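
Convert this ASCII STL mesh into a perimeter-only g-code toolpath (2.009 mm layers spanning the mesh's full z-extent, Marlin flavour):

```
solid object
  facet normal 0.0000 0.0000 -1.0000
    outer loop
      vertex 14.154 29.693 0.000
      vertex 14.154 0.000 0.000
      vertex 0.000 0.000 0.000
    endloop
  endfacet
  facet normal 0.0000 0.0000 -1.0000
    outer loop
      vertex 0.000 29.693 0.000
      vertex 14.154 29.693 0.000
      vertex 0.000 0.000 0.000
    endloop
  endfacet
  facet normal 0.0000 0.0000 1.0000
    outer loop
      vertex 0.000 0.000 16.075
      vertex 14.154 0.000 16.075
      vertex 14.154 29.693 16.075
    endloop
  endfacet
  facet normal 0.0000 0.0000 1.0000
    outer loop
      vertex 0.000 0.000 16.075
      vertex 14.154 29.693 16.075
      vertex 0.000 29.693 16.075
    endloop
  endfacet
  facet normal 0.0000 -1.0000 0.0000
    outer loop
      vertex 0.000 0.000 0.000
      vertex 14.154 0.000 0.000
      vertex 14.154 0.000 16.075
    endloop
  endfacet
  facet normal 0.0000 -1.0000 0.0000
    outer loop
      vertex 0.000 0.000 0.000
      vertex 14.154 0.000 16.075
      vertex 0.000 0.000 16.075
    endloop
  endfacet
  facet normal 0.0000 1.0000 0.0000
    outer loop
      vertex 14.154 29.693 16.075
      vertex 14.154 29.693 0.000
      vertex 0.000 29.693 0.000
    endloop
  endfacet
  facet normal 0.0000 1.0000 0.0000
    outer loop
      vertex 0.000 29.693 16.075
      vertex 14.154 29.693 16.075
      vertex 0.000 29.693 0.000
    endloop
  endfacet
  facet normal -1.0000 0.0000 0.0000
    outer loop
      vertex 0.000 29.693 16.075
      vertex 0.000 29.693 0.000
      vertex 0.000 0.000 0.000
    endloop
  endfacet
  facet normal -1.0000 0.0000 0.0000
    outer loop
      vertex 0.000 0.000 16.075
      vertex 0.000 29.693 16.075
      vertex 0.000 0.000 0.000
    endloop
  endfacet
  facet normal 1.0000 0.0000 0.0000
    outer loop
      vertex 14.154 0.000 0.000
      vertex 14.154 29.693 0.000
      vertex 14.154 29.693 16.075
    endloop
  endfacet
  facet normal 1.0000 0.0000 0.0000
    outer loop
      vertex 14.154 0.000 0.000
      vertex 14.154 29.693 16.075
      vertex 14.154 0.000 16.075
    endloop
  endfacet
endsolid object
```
; perimeter-only toolpath
G21 ; units = mm
G90 ; absolute positioning
G28 ; home
; layer 1
G0 Z2.009
G0 X0.000 Y0.000
G1 X14.154 Y0.000
G1 X14.154 Y29.693
G1 X0.000 Y29.693
G1 X0.000 Y0.000
; layer 2
G0 Z4.019
G0 X0.000 Y0.000
G1 X14.154 Y0.000
G1 X14.154 Y29.693
G1 X0.000 Y29.693
G1 X0.000 Y0.000
; layer 3
G0 Z6.028
G0 X0.000 Y0.000
G1 X14.154 Y0.000
G1 X14.154 Y29.693
G1 X0.000 Y29.693
G1 X0.000 Y0.000
; layer 4
G0 Z8.037
G0 X0.000 Y0.000
G1 X14.154 Y0.000
G1 X14.154 Y29.693
G1 X0.000 Y29.693
G1 X0.000 Y0.000
; layer 5
G0 Z10.047
G0 X0.000 Y0.000
G1 X14.154 Y0.000
G1 X14.154 Y29.693
G1 X0.000 Y29.693
G1 X0.000 Y0.000
; layer 6
G0 Z12.056
G0 X0.000 Y0.000
G1 X14.154 Y0.000
G1 X14.154 Y29.693
G1 X0.000 Y29.693
G1 X0.000 Y0.000
; layer 7
G0 Z14.066
G0 X0.000 Y0.000
G1 X14.154 Y0.000
G1 X14.154 Y29.693
G1 X0.000 Y29.693
G1 X0.000 Y0.000
; layer 8
G0 Z16.075
G0 X0.000 Y0.000
G1 X14.154 Y0.000
G1 X14.154 Y29.693
G1 X0.000 Y29.693
G1 X0.000 Y0.000
M2 ; end

The solid is a rectangular box, roughly 14.2 × 29.7 mm footprint and 16.1 mm tall. Slicing at Δz = 2.009 mm — 8 equal slices spanning the solid's height, so layer i sits at z = i·h/8 — gives 8 non-empty perimeters. Each is a 4-segment closed polygon; G0 lifts to the layer z and rapids to the start vertex, then G1 traces the edges.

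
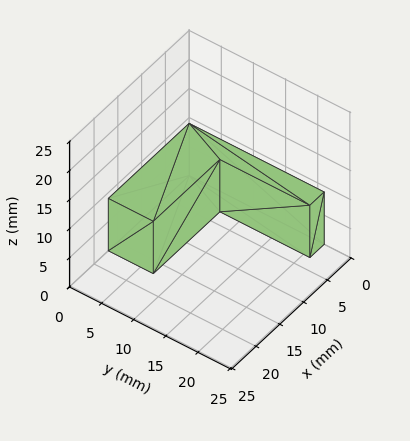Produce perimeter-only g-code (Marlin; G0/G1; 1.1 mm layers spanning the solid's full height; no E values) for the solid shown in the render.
Reading the render: the shape is an L-shaped prism: outer 17 × 21 mm, arm thicknesses ≈ 7 mm (horizontal) and 3 mm (vertical), extruded 9 mm in z (dimensions read to the nearest mm from the axis ticks). For the g-code, the solid's height is divided into equal slices at the stated Δz and each level perimeter traced with G1 moves after a G0 lift.

; perimeter-only toolpath
G21 ; units = mm
G90 ; absolute positioning
G28 ; home
; layer 1
G0 Z1.1
G0 X0.0 Y0.0
G1 X17.0 Y0.0
G1 X17.0 Y7.0
G1 X3.0 Y7.0
G1 X3.0 Y21.0
G1 X0.0 Y21.0
G1 X0.0 Y0.0
; layer 2
G0 Z2.2
G0 X0.0 Y0.0
G1 X17.0 Y0.0
G1 X17.0 Y7.0
G1 X3.0 Y7.0
G1 X3.0 Y21.0
G1 X0.0 Y21.0
G1 X0.0 Y0.0
; layer 3
G0 Z3.4
G0 X0.0 Y0.0
G1 X17.0 Y0.0
G1 X17.0 Y7.0
G1 X3.0 Y7.0
G1 X3.0 Y21.0
G1 X0.0 Y21.0
G1 X0.0 Y0.0
; layer 4
G0 Z4.5
G0 X0.0 Y0.0
G1 X17.0 Y0.0
G1 X17.0 Y7.0
G1 X3.0 Y7.0
G1 X3.0 Y21.0
G1 X0.0 Y21.0
G1 X0.0 Y0.0
; layer 5
G0 Z5.6
G0 X0.0 Y0.0
G1 X17.0 Y0.0
G1 X17.0 Y7.0
G1 X3.0 Y7.0
G1 X3.0 Y21.0
G1 X0.0 Y21.0
G1 X0.0 Y0.0
; layer 6
G0 Z6.8
G0 X0.0 Y0.0
G1 X17.0 Y0.0
G1 X17.0 Y7.0
G1 X3.0 Y7.0
G1 X3.0 Y21.0
G1 X0.0 Y21.0
G1 X0.0 Y0.0
; layer 7
G0 Z7.9
G0 X0.0 Y0.0
G1 X17.0 Y0.0
G1 X17.0 Y7.0
G1 X3.0 Y7.0
G1 X3.0 Y21.0
G1 X0.0 Y21.0
G1 X0.0 Y0.0
; layer 8
G0 Z9.0
G0 X0.0 Y0.0
G1 X17.0 Y0.0
G1 X17.0 Y7.0
G1 X3.0 Y7.0
G1 X3.0 Y21.0
G1 X0.0 Y21.0
G1 X0.0 Y0.0
M2 ; end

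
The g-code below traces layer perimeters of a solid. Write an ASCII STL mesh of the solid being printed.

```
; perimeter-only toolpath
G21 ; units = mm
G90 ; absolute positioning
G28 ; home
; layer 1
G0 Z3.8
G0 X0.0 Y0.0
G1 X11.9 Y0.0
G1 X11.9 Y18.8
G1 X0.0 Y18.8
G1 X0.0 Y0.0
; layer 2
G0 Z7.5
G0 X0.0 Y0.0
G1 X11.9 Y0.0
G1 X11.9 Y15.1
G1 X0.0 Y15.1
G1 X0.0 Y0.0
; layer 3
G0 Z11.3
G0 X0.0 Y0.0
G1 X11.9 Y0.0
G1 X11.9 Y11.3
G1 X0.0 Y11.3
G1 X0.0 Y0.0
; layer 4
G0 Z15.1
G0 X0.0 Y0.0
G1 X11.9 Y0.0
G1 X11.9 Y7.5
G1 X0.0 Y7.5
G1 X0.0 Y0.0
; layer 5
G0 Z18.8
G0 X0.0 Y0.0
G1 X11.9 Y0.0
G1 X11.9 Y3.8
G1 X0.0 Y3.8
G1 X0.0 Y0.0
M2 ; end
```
solid part
  facet normal 0.0000 0.0000 -1.0000
    outer loop
      vertex 11.9 22.6 0.0
      vertex 11.9 0.0 0.0
      vertex 0.0 0.0 0.0
    endloop
  endfacet
  facet normal 0.0000 0.0000 -1.0000
    outer loop
      vertex 0.0 22.6 0.0
      vertex 11.9 22.6 0.0
      vertex 0.0 0.0 0.0
    endloop
  endfacet
  facet normal 0.0000 -1.0000 0.0000
    outer loop
      vertex 0.0 0.0 0.0
      vertex 11.9 0.0 0.0
      vertex 11.9 0.0 22.6
    endloop
  endfacet
  facet normal 0.0000 -1.0000 0.0000
    outer loop
      vertex 0.0 0.0 0.0
      vertex 11.9 0.0 22.6
      vertex 0.0 0.0 22.6
    endloop
  endfacet
  facet normal 0.0000 0.7071 0.7071
    outer loop
      vertex 0.0 0.0 22.6
      vertex 11.9 0.0 22.6
      vertex 11.9 22.6 0.0
    endloop
  endfacet
  facet normal 0.0000 0.7071 0.7071
    outer loop
      vertex 0.0 0.0 22.6
      vertex 11.9 22.6 0.0
      vertex 0.0 22.6 0.0
    endloop
  endfacet
  facet normal -1.0000 0.0000 0.0000
    outer loop
      vertex 0.0 0.0 22.6
      vertex 0.0 22.6 0.0
      vertex 0.0 0.0 0.0
    endloop
  endfacet
  facet normal 1.0000 0.0000 0.0000
    outer loop
      vertex 11.9 0.0 0.0
      vertex 11.9 22.6 0.0
      vertex 11.9 0.0 22.6
    endloop
  endfacet
endsolid part

The G0 Z moves step by Δz≈3.8 mm. The G1 loops shrink linearly with z, so the solid tapers from its base footprint up to z≈22.6. Closing with a flat bottom cap and the tapered top and triangulating gives 8 facets — a wedge (ramp): 11.9 × 22.6 mm base, rising to 22.6 mm along the y=0 edge and sloping linearly to z=0 at y=22.6.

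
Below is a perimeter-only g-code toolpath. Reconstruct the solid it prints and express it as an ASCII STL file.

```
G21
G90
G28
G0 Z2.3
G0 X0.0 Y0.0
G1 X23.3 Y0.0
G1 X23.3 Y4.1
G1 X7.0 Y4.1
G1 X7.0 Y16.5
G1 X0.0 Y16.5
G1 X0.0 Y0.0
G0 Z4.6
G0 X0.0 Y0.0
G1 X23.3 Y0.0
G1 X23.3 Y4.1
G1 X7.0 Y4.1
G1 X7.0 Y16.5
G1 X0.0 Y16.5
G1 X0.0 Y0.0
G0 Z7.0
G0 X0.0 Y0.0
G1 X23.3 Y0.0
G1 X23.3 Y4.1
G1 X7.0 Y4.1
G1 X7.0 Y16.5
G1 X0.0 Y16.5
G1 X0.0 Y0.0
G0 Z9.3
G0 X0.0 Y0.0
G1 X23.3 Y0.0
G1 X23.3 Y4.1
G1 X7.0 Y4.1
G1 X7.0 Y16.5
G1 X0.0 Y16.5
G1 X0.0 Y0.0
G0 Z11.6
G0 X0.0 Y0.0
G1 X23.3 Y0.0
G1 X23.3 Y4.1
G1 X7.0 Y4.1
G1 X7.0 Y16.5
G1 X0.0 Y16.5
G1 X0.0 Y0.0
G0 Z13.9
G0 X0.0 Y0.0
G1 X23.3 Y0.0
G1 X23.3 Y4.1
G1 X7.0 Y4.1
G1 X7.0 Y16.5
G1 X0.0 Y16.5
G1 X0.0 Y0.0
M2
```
solid part
  facet normal 0.0000 0.0000 -1.0000
    outer loop
      vertex 23.3 4.1 0.0
      vertex 23.3 0.0 0.0
      vertex 0.0 0.0 0.0
    endloop
  endfacet
  facet normal 0.0000 0.0000 -1.0000
    outer loop
      vertex 7.0 4.1 0.0
      vertex 23.3 4.1 0.0
      vertex 0.0 0.0 0.0
    endloop
  endfacet
  facet normal 0.0000 0.0000 -1.0000
    outer loop
      vertex 7.0 16.5 0.0
      vertex 7.0 4.1 0.0
      vertex 0.0 0.0 0.0
    endloop
  endfacet
  facet normal 0.0000 0.0000 -1.0000
    outer loop
      vertex 0.0 16.5 0.0
      vertex 7.0 16.5 0.0
      vertex 0.0 0.0 0.0
    endloop
  endfacet
  facet normal 0.0000 0.0000 1.0000
    outer loop
      vertex 0.0 0.0 13.9
      vertex 23.3 0.0 13.9
      vertex 23.3 4.1 13.9
    endloop
  endfacet
  facet normal 0.0000 0.0000 1.0000
    outer loop
      vertex 0.0 0.0 13.9
      vertex 23.3 4.1 13.9
      vertex 7.0 4.1 13.9
    endloop
  endfacet
  facet normal 0.0000 0.0000 1.0000
    outer loop
      vertex 0.0 0.0 13.9
      vertex 7.0 4.1 13.9
      vertex 7.0 16.5 13.9
    endloop
  endfacet
  facet normal 0.0000 0.0000 1.0000
    outer loop
      vertex 0.0 0.0 13.9
      vertex 7.0 16.5 13.9
      vertex 0.0 16.5 13.9
    endloop
  endfacet
  facet normal 0.0000 -1.0000 0.0000
    outer loop
      vertex 0.0 0.0 0.0
      vertex 23.3 0.0 0.0
      vertex 23.3 0.0 13.9
    endloop
  endfacet
  facet normal 0.0000 -1.0000 0.0000
    outer loop
      vertex 0.0 0.0 0.0
      vertex 23.3 0.0 13.9
      vertex 0.0 0.0 13.9
    endloop
  endfacet
  facet normal 1.0000 0.0000 0.0000
    outer loop
      vertex 23.3 0.0 0.0
      vertex 23.3 4.1 0.0
      vertex 23.3 4.1 13.9
    endloop
  endfacet
  facet normal 1.0000 0.0000 0.0000
    outer loop
      vertex 23.3 0.0 0.0
      vertex 23.3 4.1 13.9
      vertex 23.3 0.0 13.9
    endloop
  endfacet
  facet normal 0.0000 1.0000 0.0000
    outer loop
      vertex 23.3 4.1 0.0
      vertex 7.0 4.1 0.0
      vertex 7.0 4.1 13.9
    endloop
  endfacet
  facet normal 0.0000 1.0000 0.0000
    outer loop
      vertex 23.3 4.1 0.0
      vertex 7.0 4.1 13.9
      vertex 23.3 4.1 13.9
    endloop
  endfacet
  facet normal 1.0000 0.0000 0.0000
    outer loop
      vertex 7.0 4.1 0.0
      vertex 7.0 16.5 0.0
      vertex 7.0 16.5 13.9
    endloop
  endfacet
  facet normal 1.0000 0.0000 0.0000
    outer loop
      vertex 7.0 4.1 0.0
      vertex 7.0 16.5 13.9
      vertex 7.0 4.1 13.9
    endloop
  endfacet
  facet normal 0.0000 1.0000 0.0000
    outer loop
      vertex 7.0 16.5 0.0
      vertex 0.0 16.5 0.0
      vertex 0.0 16.5 13.9
    endloop
  endfacet
  facet normal 0.0000 1.0000 0.0000
    outer loop
      vertex 7.0 16.5 0.0
      vertex 0.0 16.5 13.9
      vertex 7.0 16.5 13.9
    endloop
  endfacet
  facet normal -1.0000 0.0000 0.0000
    outer loop
      vertex 0.0 16.5 0.0
      vertex 0.0 0.0 0.0
      vertex 0.0 0.0 13.9
    endloop
  endfacet
  facet normal -1.0000 0.0000 0.0000
    outer loop
      vertex 0.0 16.5 0.0
      vertex 0.0 0.0 13.9
      vertex 0.0 16.5 13.9
    endloop
  endfacet
endsolid part

The G0 Z moves step by Δz≈2.3 mm. Every layer's G1 loop is the same polygon, so the solid is a straight extrusion of it from z=0 to z≈13.9. Closing with flat bottom and top caps and triangulating gives 20 facets — an L-shaped prism: outer 23.3 × 16.5 mm, arm thicknesses ≈ 4.1 mm (horizontal) and 7 mm (vertical), extruded 13.9 mm in z.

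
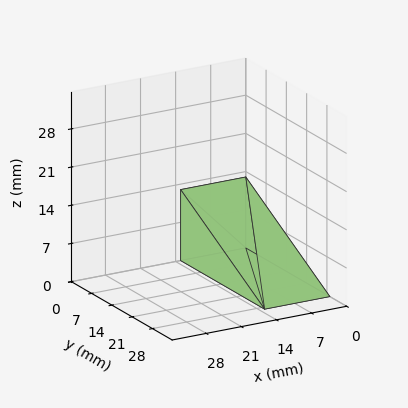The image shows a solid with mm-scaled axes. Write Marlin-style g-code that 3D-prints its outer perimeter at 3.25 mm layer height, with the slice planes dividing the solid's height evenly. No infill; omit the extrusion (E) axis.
Reading the render: the shape is a wedge (ramp): 13 × 29 mm base, rising to 13 mm along the y=0 edge and sloping linearly to z=0 at y=29 (dimensions read to the nearest mm from the axis ticks). For the g-code, the solid's height is divided into equal slices at the stated Δz and each level perimeter traced with G1 moves after a G0 lift.

; perimeter-only toolpath
G21 ; units = mm
G90 ; absolute positioning
G28 ; home
; layer 1
G0 Z3.25
G0 X0.00 Y0.00
G1 X13.00 Y0.00
G1 X13.00 Y21.75
G1 X0.00 Y21.75
G1 X0.00 Y0.00
; layer 2
G0 Z6.50
G0 X0.00 Y0.00
G1 X13.00 Y0.00
G1 X13.00 Y14.50
G1 X0.00 Y14.50
G1 X0.00 Y0.00
; layer 3
G0 Z9.75
G0 X0.00 Y0.00
G1 X13.00 Y0.00
G1 X13.00 Y7.25
G1 X0.00 Y7.25
G1 X0.00 Y0.00
M2 ; end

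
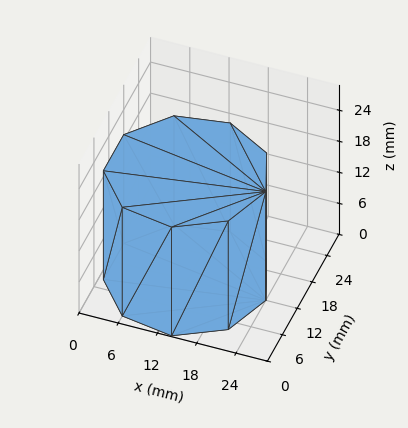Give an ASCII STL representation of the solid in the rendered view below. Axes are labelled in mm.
Reading the render: the shape is a regular 9-sided prism (a cylinder approximated with 9 flat sides), circumscribed radius ≈ 12 mm, height ≈ 21 mm (dimensions read to the nearest mm from the axis ticks). For the STL, each face is triangulated and given an outward normal.

solid part
  facet normal 0.0000 0.0000 -1.0000
    outer loop
      vertex 14.08 23.82 0.00
      vertex 21.19 19.71 0.00
      vertex 24.00 12.00 0.00
    endloop
  endfacet
  facet normal 0.0000 0.0000 -1.0000
    outer loop
      vertex 6.00 22.39 0.00
      vertex 14.08 23.82 0.00
      vertex 24.00 12.00 0.00
    endloop
  endfacet
  facet normal 0.0000 0.0000 -1.0000
    outer loop
      vertex 0.72 16.10 0.00
      vertex 6.00 22.39 0.00
      vertex 24.00 12.00 0.00
    endloop
  endfacet
  facet normal 0.0000 0.0000 -1.0000
    outer loop
      vertex 0.72 7.90 0.00
      vertex 0.72 16.10 0.00
      vertex 24.00 12.00 0.00
    endloop
  endfacet
  facet normal 0.0000 0.0000 -1.0000
    outer loop
      vertex 6.00 1.61 0.00
      vertex 0.72 7.90 0.00
      vertex 24.00 12.00 0.00
    endloop
  endfacet
  facet normal 0.0000 0.0000 -1.0000
    outer loop
      vertex 14.08 0.18 0.00
      vertex 6.00 1.61 0.00
      vertex 24.00 12.00 0.00
    endloop
  endfacet
  facet normal 0.0000 0.0000 -1.0000
    outer loop
      vertex 21.19 4.29 0.00
      vertex 14.08 0.18 0.00
      vertex 24.00 12.00 0.00
    endloop
  endfacet
  facet normal 0.0000 0.0000 1.0000
    outer loop
      vertex 24.00 12.00 21.00
      vertex 21.19 19.71 21.00
      vertex 14.08 23.82 21.00
    endloop
  endfacet
  facet normal 0.0000 0.0000 1.0000
    outer loop
      vertex 24.00 12.00 21.00
      vertex 14.08 23.82 21.00
      vertex 6.00 22.39 21.00
    endloop
  endfacet
  facet normal 0.0000 0.0000 1.0000
    outer loop
      vertex 24.00 12.00 21.00
      vertex 6.00 22.39 21.00
      vertex 0.72 16.10 21.00
    endloop
  endfacet
  facet normal 0.0000 0.0000 1.0000
    outer loop
      vertex 24.00 12.00 21.00
      vertex 0.72 16.10 21.00
      vertex 0.72 7.90 21.00
    endloop
  endfacet
  facet normal 0.0000 0.0000 1.0000
    outer loop
      vertex 24.00 12.00 21.00
      vertex 0.72 7.90 21.00
      vertex 6.00 1.61 21.00
    endloop
  endfacet
  facet normal 0.0000 0.0000 1.0000
    outer loop
      vertex 24.00 12.00 21.00
      vertex 6.00 1.61 21.00
      vertex 14.08 0.18 21.00
    endloop
  endfacet
  facet normal 0.0000 0.0000 1.0000
    outer loop
      vertex 24.00 12.00 21.00
      vertex 14.08 0.18 21.00
      vertex 21.19 4.29 21.00
    endloop
  endfacet
  facet normal 0.9395 0.3424 0.0000
    outer loop
      vertex 24.00 12.00 0.00
      vertex 21.19 19.71 0.00
      vertex 21.19 19.71 21.00
    endloop
  endfacet
  facet normal 0.9395 0.3424 0.0000
    outer loop
      vertex 24.00 12.00 0.00
      vertex 21.19 19.71 21.00
      vertex 24.00 12.00 21.00
    endloop
  endfacet
  facet normal 0.5005 0.8658 0.0000
    outer loop
      vertex 21.19 19.71 0.00
      vertex 14.08 23.82 0.00
      vertex 14.08 23.82 21.00
    endloop
  endfacet
  facet normal 0.5005 0.8658 0.0000
    outer loop
      vertex 21.19 19.71 0.00
      vertex 14.08 23.82 21.00
      vertex 21.19 19.71 21.00
    endloop
  endfacet
  facet normal -0.1743 0.9847 0.0000
    outer loop
      vertex 14.08 23.82 0.00
      vertex 6.00 22.39 0.00
      vertex 6.00 22.39 21.00
    endloop
  endfacet
  facet normal -0.1743 0.9847 0.0000
    outer loop
      vertex 14.08 23.82 0.00
      vertex 6.00 22.39 21.00
      vertex 14.08 23.82 21.00
    endloop
  endfacet
  facet normal -0.7659 0.6429 0.0000
    outer loop
      vertex 6.00 22.39 0.00
      vertex 0.72 16.10 0.00
      vertex 0.72 16.10 21.00
    endloop
  endfacet
  facet normal -0.7659 0.6429 0.0000
    outer loop
      vertex 6.00 22.39 0.00
      vertex 0.72 16.10 21.00
      vertex 6.00 22.39 21.00
    endloop
  endfacet
  facet normal -1.0000 0.0000 0.0000
    outer loop
      vertex 0.72 16.10 0.00
      vertex 0.72 7.90 0.00
      vertex 0.72 7.90 21.00
    endloop
  endfacet
  facet normal -1.0000 0.0000 0.0000
    outer loop
      vertex 0.72 16.10 0.00
      vertex 0.72 7.90 21.00
      vertex 0.72 16.10 21.00
    endloop
  endfacet
  facet normal -0.7659 -0.6429 0.0000
    outer loop
      vertex 0.72 7.90 0.00
      vertex 6.00 1.61 0.00
      vertex 6.00 1.61 21.00
    endloop
  endfacet
  facet normal -0.7659 -0.6429 0.0000
    outer loop
      vertex 0.72 7.90 0.00
      vertex 6.00 1.61 21.00
      vertex 0.72 7.90 21.00
    endloop
  endfacet
  facet normal -0.1743 -0.9847 0.0000
    outer loop
      vertex 6.00 1.61 0.00
      vertex 14.08 0.18 0.00
      vertex 14.08 0.18 21.00
    endloop
  endfacet
  facet normal -0.1743 -0.9847 0.0000
    outer loop
      vertex 6.00 1.61 0.00
      vertex 14.08 0.18 21.00
      vertex 6.00 1.61 21.00
    endloop
  endfacet
  facet normal 0.5005 -0.8658 0.0000
    outer loop
      vertex 14.08 0.18 0.00
      vertex 21.19 4.29 0.00
      vertex 21.19 4.29 21.00
    endloop
  endfacet
  facet normal 0.5005 -0.8658 0.0000
    outer loop
      vertex 14.08 0.18 0.00
      vertex 21.19 4.29 21.00
      vertex 14.08 0.18 21.00
    endloop
  endfacet
  facet normal 0.9395 -0.3424 0.0000
    outer loop
      vertex 21.19 4.29 0.00
      vertex 24.00 12.00 0.00
      vertex 24.00 12.00 21.00
    endloop
  endfacet
  facet normal 0.9395 -0.3424 0.0000
    outer loop
      vertex 21.19 4.29 0.00
      vertex 24.00 12.00 21.00
      vertex 21.19 4.29 21.00
    endloop
  endfacet
endsolid part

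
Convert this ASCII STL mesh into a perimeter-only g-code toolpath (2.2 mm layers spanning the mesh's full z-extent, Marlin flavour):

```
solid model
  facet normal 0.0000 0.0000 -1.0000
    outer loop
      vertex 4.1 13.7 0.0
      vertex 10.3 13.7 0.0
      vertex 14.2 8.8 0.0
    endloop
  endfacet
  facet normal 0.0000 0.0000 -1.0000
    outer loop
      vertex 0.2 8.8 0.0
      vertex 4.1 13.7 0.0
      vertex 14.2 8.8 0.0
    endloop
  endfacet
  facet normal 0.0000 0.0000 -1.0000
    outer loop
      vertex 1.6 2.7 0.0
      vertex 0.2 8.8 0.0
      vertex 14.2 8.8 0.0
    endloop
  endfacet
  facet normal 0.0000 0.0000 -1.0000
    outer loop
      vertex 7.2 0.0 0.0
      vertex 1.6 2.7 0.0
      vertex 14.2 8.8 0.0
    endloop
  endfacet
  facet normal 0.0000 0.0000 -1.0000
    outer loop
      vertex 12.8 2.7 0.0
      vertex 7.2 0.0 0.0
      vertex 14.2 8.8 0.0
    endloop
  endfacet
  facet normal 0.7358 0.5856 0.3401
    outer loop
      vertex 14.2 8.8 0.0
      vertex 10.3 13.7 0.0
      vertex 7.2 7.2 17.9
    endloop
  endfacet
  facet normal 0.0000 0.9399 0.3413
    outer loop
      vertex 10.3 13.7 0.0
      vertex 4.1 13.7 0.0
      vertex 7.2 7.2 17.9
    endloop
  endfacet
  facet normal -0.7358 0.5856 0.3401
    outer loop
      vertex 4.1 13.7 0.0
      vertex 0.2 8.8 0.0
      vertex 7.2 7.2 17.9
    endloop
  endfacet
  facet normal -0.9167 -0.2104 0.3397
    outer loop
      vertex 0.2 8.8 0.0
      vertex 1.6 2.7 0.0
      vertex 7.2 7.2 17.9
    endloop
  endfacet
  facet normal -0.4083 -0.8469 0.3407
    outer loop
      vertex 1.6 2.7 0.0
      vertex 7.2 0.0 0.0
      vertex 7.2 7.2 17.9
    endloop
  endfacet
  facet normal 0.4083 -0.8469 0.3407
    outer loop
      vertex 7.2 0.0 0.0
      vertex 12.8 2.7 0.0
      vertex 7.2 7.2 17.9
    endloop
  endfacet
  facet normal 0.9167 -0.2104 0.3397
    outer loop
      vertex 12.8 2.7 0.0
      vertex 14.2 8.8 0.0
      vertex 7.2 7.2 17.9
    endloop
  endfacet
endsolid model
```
; perimeter-only toolpath
G21 ; units = mm
G90 ; absolute positioning
G28 ; home
; layer 1
G0 Z2.2
G0 X13.3 Y8.6
G1 X9.9 Y12.9
G1 X4.5 Y12.9
G1 X1.1 Y8.6
G1 X2.3 Y3.3
G1 X7.2 Y0.9
G1 X12.1 Y3.3
G1 X13.3 Y8.6
; layer 2
G0 Z4.5
G0 X12.4 Y8.4
G1 X9.5 Y12.1
G1 X4.9 Y12.1
G1 X2.0 Y8.4
G1 X3.0 Y3.8
G1 X7.2 Y1.8
G1 X11.4 Y3.8
G1 X12.4 Y8.4
; layer 3
G0 Z6.7
G0 X11.6 Y8.2
G1 X9.1 Y11.3
G1 X5.3 Y11.3
G1 X2.8 Y8.2
G1 X3.7 Y4.4
G1 X7.2 Y2.7
G1 X10.7 Y4.4
G1 X11.6 Y8.2
; layer 4
G0 Z8.9
G0 X10.7 Y8.0
G1 X8.8 Y10.4
G1 X5.7 Y10.4
G1 X3.7 Y8.0
G1 X4.4 Y5.0
G1 X7.2 Y3.6
G1 X10.0 Y5.0
G1 X10.7 Y8.0
; layer 5
G0 Z11.2
G0 X9.8 Y7.8
G1 X8.4 Y9.6
G1 X6.0 Y9.6
G1 X4.6 Y7.8
G1 X5.1 Y5.5
G1 X7.2 Y4.5
G1 X9.3 Y5.5
G1 X9.8 Y7.8
; layer 6
G0 Z13.4
G0 X8.9 Y7.6
G1 X8.0 Y8.8
G1 X6.4 Y8.8
G1 X5.5 Y7.6
G1 X5.8 Y6.1
G1 X7.2 Y5.4
G1 X8.6 Y6.1
G1 X8.9 Y7.6
; layer 7
G0 Z15.7
G0 X8.1 Y7.4
G1 X7.6 Y8.0
G1 X6.8 Y8.0
G1 X6.3 Y7.4
G1 X6.5 Y6.6
G1 X7.2 Y6.3
G1 X7.9 Y6.6
G1 X8.1 Y7.4
M2 ; end

The solid is a regular 7-sided pyramid, base circumscribed radius ≈ 7.2 mm, apex at z ≈ 17.9 mm. Slicing at Δz = 2.2 mm — 8 equal slices spanning the solid's height, so layer i sits at z = i·h/8 — gives 7 non-empty perimeters. Each is a 7-segment closed polygon; G0 lifts to the layer z and rapids to the start vertex, then G1 traces the edges. The cross-section shrinks linearly with z (the slice at the apex is degenerate and omitted).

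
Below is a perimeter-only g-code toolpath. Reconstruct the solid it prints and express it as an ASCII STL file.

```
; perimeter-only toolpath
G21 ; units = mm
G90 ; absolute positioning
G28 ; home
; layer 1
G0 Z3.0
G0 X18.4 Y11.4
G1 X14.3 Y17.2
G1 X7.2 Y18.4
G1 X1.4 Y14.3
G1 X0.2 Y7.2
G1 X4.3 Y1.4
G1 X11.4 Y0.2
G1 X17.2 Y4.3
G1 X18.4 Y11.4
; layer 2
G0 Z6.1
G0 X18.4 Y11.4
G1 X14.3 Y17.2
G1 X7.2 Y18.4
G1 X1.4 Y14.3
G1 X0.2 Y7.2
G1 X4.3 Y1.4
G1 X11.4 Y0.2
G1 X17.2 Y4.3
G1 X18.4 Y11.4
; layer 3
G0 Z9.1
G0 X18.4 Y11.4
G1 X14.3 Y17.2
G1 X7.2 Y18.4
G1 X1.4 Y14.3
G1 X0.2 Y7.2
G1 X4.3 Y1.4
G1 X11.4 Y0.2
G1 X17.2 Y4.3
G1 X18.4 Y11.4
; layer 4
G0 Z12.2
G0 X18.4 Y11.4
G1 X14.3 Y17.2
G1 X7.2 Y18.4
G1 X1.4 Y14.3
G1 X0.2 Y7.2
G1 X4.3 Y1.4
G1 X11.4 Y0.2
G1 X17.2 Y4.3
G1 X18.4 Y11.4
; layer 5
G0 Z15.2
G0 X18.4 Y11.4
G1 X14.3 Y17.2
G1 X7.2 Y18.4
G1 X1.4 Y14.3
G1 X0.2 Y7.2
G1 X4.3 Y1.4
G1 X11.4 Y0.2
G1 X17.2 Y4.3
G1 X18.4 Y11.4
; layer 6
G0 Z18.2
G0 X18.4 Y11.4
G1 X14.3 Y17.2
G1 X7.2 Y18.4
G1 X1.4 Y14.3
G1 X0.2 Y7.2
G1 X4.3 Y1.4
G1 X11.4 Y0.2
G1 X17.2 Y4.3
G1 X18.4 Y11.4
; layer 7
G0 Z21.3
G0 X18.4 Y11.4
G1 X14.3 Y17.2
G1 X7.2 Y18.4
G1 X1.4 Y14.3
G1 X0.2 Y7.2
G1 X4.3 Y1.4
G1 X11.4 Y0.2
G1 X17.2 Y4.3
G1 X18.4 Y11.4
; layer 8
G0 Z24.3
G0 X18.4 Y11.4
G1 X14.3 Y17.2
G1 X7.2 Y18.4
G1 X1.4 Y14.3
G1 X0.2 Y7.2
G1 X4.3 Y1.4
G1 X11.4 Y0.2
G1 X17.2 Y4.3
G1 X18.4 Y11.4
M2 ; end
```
solid part
  facet normal 0.0000 0.0000 -1.0000
    outer loop
      vertex 7.2 18.4 0.0
      vertex 14.3 17.2 0.0
      vertex 18.4 11.4 0.0
    endloop
  endfacet
  facet normal 0.0000 0.0000 -1.0000
    outer loop
      vertex 1.4 14.3 0.0
      vertex 7.2 18.4 0.0
      vertex 18.4 11.4 0.0
    endloop
  endfacet
  facet normal 0.0000 0.0000 -1.0000
    outer loop
      vertex 0.2 7.2 0.0
      vertex 1.4 14.3 0.0
      vertex 18.4 11.4 0.0
    endloop
  endfacet
  facet normal 0.0000 0.0000 -1.0000
    outer loop
      vertex 4.3 1.4 0.0
      vertex 0.2 7.2 0.0
      vertex 18.4 11.4 0.0
    endloop
  endfacet
  facet normal 0.0000 0.0000 -1.0000
    outer loop
      vertex 11.4 0.2 0.0
      vertex 4.3 1.4 0.0
      vertex 18.4 11.4 0.0
    endloop
  endfacet
  facet normal 0.0000 0.0000 -1.0000
    outer loop
      vertex 17.2 4.3 0.0
      vertex 11.4 0.2 0.0
      vertex 18.4 11.4 0.0
    endloop
  endfacet
  facet normal 0.0000 0.0000 1.0000
    outer loop
      vertex 18.4 11.4 24.3
      vertex 14.3 17.2 24.3
      vertex 7.2 18.4 24.3
    endloop
  endfacet
  facet normal 0.0000 0.0000 1.0000
    outer loop
      vertex 18.4 11.4 24.3
      vertex 7.2 18.4 24.3
      vertex 1.4 14.3 24.3
    endloop
  endfacet
  facet normal 0.0000 0.0000 1.0000
    outer loop
      vertex 18.4 11.4 24.3
      vertex 1.4 14.3 24.3
      vertex 0.2 7.2 24.3
    endloop
  endfacet
  facet normal 0.0000 0.0000 1.0000
    outer loop
      vertex 18.4 11.4 24.3
      vertex 0.2 7.2 24.3
      vertex 4.3 1.4 24.3
    endloop
  endfacet
  facet normal 0.0000 0.0000 1.0000
    outer loop
      vertex 18.4 11.4 24.3
      vertex 4.3 1.4 24.3
      vertex 11.4 0.2 24.3
    endloop
  endfacet
  facet normal 0.0000 0.0000 1.0000
    outer loop
      vertex 18.4 11.4 24.3
      vertex 11.4 0.2 24.3
      vertex 17.2 4.3 24.3
    endloop
  endfacet
  facet normal 0.8166 0.5772 0.0000
    outer loop
      vertex 18.4 11.4 0.0
      vertex 14.3 17.2 0.0
      vertex 14.3 17.2 24.3
    endloop
  endfacet
  facet normal 0.8166 0.5772 0.0000
    outer loop
      vertex 18.4 11.4 0.0
      vertex 14.3 17.2 24.3
      vertex 18.4 11.4 24.3
    endloop
  endfacet
  facet normal 0.1667 0.9860 0.0000
    outer loop
      vertex 14.3 17.2 0.0
      vertex 7.2 18.4 0.0
      vertex 7.2 18.4 24.3
    endloop
  endfacet
  facet normal 0.1667 0.9860 0.0000
    outer loop
      vertex 14.3 17.2 0.0
      vertex 7.2 18.4 24.3
      vertex 14.3 17.2 24.3
    endloop
  endfacet
  facet normal -0.5772 0.8166 0.0000
    outer loop
      vertex 7.2 18.4 0.0
      vertex 1.4 14.3 0.0
      vertex 1.4 14.3 24.3
    endloop
  endfacet
  facet normal -0.5772 0.8166 0.0000
    outer loop
      vertex 7.2 18.4 0.0
      vertex 1.4 14.3 24.3
      vertex 7.2 18.4 24.3
    endloop
  endfacet
  facet normal -0.9860 0.1667 0.0000
    outer loop
      vertex 1.4 14.3 0.0
      vertex 0.2 7.2 0.0
      vertex 0.2 7.2 24.3
    endloop
  endfacet
  facet normal -0.9860 0.1667 0.0000
    outer loop
      vertex 1.4 14.3 0.0
      vertex 0.2 7.2 24.3
      vertex 1.4 14.3 24.3
    endloop
  endfacet
  facet normal -0.8166 -0.5772 0.0000
    outer loop
      vertex 0.2 7.2 0.0
      vertex 4.3 1.4 0.0
      vertex 4.3 1.4 24.3
    endloop
  endfacet
  facet normal -0.8166 -0.5772 0.0000
    outer loop
      vertex 0.2 7.2 0.0
      vertex 4.3 1.4 24.3
      vertex 0.2 7.2 24.3
    endloop
  endfacet
  facet normal -0.1667 -0.9860 0.0000
    outer loop
      vertex 4.3 1.4 0.0
      vertex 11.4 0.2 0.0
      vertex 11.4 0.2 24.3
    endloop
  endfacet
  facet normal -0.1667 -0.9860 0.0000
    outer loop
      vertex 4.3 1.4 0.0
      vertex 11.4 0.2 24.3
      vertex 4.3 1.4 24.3
    endloop
  endfacet
  facet normal 0.5772 -0.8166 0.0000
    outer loop
      vertex 11.4 0.2 0.0
      vertex 17.2 4.3 0.0
      vertex 17.2 4.3 24.3
    endloop
  endfacet
  facet normal 0.5772 -0.8166 0.0000
    outer loop
      vertex 11.4 0.2 0.0
      vertex 17.2 4.3 24.3
      vertex 11.4 0.2 24.3
    endloop
  endfacet
  facet normal 0.9860 -0.1667 0.0000
    outer loop
      vertex 17.2 4.3 0.0
      vertex 18.4 11.4 0.0
      vertex 18.4 11.4 24.3
    endloop
  endfacet
  facet normal 0.9860 -0.1667 0.0000
    outer loop
      vertex 17.2 4.3 0.0
      vertex 18.4 11.4 24.3
      vertex 17.2 4.3 24.3
    endloop
  endfacet
endsolid part

The G0 Z moves step by Δz≈3.0 mm. Every layer's G1 loop is the same polygon, so the solid is a straight extrusion of it from z=0 to z≈24.3. Closing with flat bottom and top caps and triangulating gives 28 facets — a regular 8-sided prism (a cylinder approximated with 8 flat sides), circumscribed radius ≈ 9.3 mm, height ≈ 24.3 mm.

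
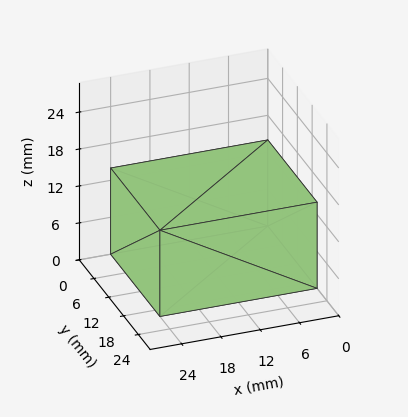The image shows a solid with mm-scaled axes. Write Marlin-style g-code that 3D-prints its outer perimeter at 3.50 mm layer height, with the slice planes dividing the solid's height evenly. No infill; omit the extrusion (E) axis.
Reading the render: the shape is a rectangular box, roughly 24 × 20 mm footprint and 14 mm tall (dimensions read to the nearest mm from the axis ticks). For the g-code, the solid's height is divided into equal slices at the stated Δz and each level perimeter traced with G1 moves after a G0 lift.

; perimeter-only toolpath
G21 ; units = mm
G90 ; absolute positioning
G28 ; home
; layer 1
G0 Z3.50
G0 X0.00 Y0.00
G1 X24.00 Y0.00
G1 X24.00 Y20.00
G1 X0.00 Y20.00
G1 X0.00 Y0.00
; layer 2
G0 Z7.00
G0 X0.00 Y0.00
G1 X24.00 Y0.00
G1 X24.00 Y20.00
G1 X0.00 Y20.00
G1 X0.00 Y0.00
; layer 3
G0 Z10.50
G0 X0.00 Y0.00
G1 X24.00 Y0.00
G1 X24.00 Y20.00
G1 X0.00 Y20.00
G1 X0.00 Y0.00
; layer 4
G0 Z14.00
G0 X0.00 Y0.00
G1 X24.00 Y0.00
G1 X24.00 Y20.00
G1 X0.00 Y20.00
G1 X0.00 Y0.00
M2 ; end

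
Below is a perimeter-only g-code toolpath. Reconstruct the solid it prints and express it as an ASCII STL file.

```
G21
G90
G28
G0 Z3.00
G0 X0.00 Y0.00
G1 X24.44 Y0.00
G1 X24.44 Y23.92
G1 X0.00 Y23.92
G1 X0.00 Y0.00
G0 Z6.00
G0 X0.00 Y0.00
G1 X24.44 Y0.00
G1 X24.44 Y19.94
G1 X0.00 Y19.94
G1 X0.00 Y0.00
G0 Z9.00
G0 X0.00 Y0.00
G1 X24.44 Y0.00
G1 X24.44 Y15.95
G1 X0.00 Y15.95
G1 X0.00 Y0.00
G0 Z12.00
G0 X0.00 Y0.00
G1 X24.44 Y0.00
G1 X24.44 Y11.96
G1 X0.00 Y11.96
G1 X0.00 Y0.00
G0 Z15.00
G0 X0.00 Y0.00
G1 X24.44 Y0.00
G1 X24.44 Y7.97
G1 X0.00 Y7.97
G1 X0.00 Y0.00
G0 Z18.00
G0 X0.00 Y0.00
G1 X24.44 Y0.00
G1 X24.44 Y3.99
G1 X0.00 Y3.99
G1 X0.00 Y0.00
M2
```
solid part
  facet normal 0.0000 0.0000 -1.0000
    outer loop
      vertex 24.44 27.91 0.00
      vertex 24.44 0.00 0.00
      vertex 0.00 0.00 0.00
    endloop
  endfacet
  facet normal 0.0000 0.0000 -1.0000
    outer loop
      vertex 0.00 27.91 0.00
      vertex 24.44 27.91 0.00
      vertex 0.00 0.00 0.00
    endloop
  endfacet
  facet normal 0.0000 -1.0000 0.0000
    outer loop
      vertex 0.00 0.00 0.00
      vertex 24.44 0.00 0.00
      vertex 24.44 0.00 21.00
    endloop
  endfacet
  facet normal 0.0000 -1.0000 0.0000
    outer loop
      vertex 0.00 0.00 0.00
      vertex 24.44 0.00 21.00
      vertex 0.00 0.00 21.00
    endloop
  endfacet
  facet normal 0.0000 0.6012 0.7991
    outer loop
      vertex 0.00 0.00 21.00
      vertex 24.44 0.00 21.00
      vertex 24.44 27.91 0.00
    endloop
  endfacet
  facet normal 0.0000 0.6012 0.7991
    outer loop
      vertex 0.00 0.00 21.00
      vertex 24.44 27.91 0.00
      vertex 0.00 27.91 0.00
    endloop
  endfacet
  facet normal -1.0000 0.0000 0.0000
    outer loop
      vertex 0.00 0.00 21.00
      vertex 0.00 27.91 0.00
      vertex 0.00 0.00 0.00
    endloop
  endfacet
  facet normal 1.0000 0.0000 0.0000
    outer loop
      vertex 24.44 0.00 0.00
      vertex 24.44 27.91 0.00
      vertex 24.44 0.00 21.00
    endloop
  endfacet
endsolid part

The G0 Z moves step by Δz≈3.00 mm. The G1 loops shrink linearly with z, so the solid tapers from its base footprint up to z≈21. Closing with a flat bottom cap and the tapered top and triangulating gives 8 facets — a wedge (ramp): 24.4 × 27.9 mm base, rising to 21 mm along the y=0 edge and sloping linearly to z=0 at y=27.9.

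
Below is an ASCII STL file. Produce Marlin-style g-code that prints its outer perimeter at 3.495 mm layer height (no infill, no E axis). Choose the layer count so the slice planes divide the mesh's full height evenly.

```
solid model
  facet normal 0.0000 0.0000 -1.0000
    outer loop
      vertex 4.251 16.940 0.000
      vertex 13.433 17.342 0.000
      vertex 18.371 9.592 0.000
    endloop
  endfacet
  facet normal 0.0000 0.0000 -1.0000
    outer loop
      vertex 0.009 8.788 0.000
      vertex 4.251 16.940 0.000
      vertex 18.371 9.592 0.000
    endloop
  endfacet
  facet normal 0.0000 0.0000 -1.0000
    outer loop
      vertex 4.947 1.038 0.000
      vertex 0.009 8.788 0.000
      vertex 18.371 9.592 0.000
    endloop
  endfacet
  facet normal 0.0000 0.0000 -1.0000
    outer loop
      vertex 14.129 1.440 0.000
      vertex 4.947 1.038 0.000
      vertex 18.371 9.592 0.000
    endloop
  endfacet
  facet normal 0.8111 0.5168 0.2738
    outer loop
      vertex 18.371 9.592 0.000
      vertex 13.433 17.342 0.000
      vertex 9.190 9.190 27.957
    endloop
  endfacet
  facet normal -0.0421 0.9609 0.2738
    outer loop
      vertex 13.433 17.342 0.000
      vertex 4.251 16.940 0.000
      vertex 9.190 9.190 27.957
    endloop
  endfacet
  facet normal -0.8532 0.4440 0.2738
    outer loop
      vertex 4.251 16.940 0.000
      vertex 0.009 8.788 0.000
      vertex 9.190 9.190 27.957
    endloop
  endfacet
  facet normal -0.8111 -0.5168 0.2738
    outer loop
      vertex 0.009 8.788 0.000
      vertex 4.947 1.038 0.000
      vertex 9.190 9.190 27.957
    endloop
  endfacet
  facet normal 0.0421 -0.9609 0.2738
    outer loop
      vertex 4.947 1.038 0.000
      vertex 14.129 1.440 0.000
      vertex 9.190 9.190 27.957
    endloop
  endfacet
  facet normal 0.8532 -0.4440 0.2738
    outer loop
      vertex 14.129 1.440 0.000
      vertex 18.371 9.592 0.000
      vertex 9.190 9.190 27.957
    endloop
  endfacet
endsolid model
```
; perimeter-only toolpath
G21 ; units = mm
G90 ; absolute positioning
G28 ; home
; layer 1
G0 Z3.495
G0 X17.223 Y9.542
G1 X12.903 Y16.323
G1 X4.868 Y15.971
G1 X1.157 Y8.838
G1 X5.477 Y2.057
G1 X13.512 Y2.409
G1 X17.223 Y9.542
; layer 2
G0 Z6.989
G0 X16.076 Y9.492
G1 X12.372 Y15.304
G1 X5.486 Y15.003
G1 X2.304 Y8.889
G1 X6.008 Y3.076
G1 X12.894 Y3.377
G1 X16.076 Y9.492
; layer 3
G0 Z10.484
G0 X14.928 Y9.441
G1 X11.842 Y14.285
G1 X6.103 Y14.034
G1 X3.452 Y8.939
G1 X6.538 Y4.095
G1 X12.277 Y4.346
G1 X14.928 Y9.441
; layer 4
G0 Z13.979
G0 X13.780 Y9.391
G1 X11.311 Y13.266
G1 X6.720 Y13.065
G1 X4.599 Y8.989
G1 X7.069 Y5.114
G1 X11.659 Y5.315
G1 X13.780 Y9.391
; layer 5
G0 Z17.473
G0 X12.633 Y9.341
G1 X10.781 Y12.247
G1 X7.338 Y12.096
G1 X5.747 Y9.039
G1 X7.599 Y6.133
G1 X11.042 Y6.284
G1 X12.633 Y9.341
; layer 6
G0 Z20.968
G0 X11.485 Y9.290
G1 X10.251 Y11.228
G1 X7.955 Y11.127
G1 X6.895 Y9.090
G1 X8.129 Y7.152
G1 X10.425 Y7.253
G1 X11.485 Y9.290
; layer 7
G0 Z24.462
G0 X10.338 Y9.240
G1 X9.720 Y10.209
G1 X8.573 Y10.159
G1 X8.042 Y9.140
G1 X8.660 Y8.171
G1 X9.807 Y8.221
G1 X10.338 Y9.240
M2 ; end

The solid is a regular 6-sided pyramid, base circumscribed radius ≈ 9.19 mm, apex at z ≈ 28 mm. Slicing at Δz = 3.495 mm — 8 equal slices spanning the solid's height, so layer i sits at z = i·h/8 — gives 7 non-empty perimeters. Each is a 6-segment closed polygon; G0 lifts to the layer z and rapids to the start vertex, then G1 traces the edges. The cross-section shrinks linearly with z (the slice at the apex is degenerate and omitted).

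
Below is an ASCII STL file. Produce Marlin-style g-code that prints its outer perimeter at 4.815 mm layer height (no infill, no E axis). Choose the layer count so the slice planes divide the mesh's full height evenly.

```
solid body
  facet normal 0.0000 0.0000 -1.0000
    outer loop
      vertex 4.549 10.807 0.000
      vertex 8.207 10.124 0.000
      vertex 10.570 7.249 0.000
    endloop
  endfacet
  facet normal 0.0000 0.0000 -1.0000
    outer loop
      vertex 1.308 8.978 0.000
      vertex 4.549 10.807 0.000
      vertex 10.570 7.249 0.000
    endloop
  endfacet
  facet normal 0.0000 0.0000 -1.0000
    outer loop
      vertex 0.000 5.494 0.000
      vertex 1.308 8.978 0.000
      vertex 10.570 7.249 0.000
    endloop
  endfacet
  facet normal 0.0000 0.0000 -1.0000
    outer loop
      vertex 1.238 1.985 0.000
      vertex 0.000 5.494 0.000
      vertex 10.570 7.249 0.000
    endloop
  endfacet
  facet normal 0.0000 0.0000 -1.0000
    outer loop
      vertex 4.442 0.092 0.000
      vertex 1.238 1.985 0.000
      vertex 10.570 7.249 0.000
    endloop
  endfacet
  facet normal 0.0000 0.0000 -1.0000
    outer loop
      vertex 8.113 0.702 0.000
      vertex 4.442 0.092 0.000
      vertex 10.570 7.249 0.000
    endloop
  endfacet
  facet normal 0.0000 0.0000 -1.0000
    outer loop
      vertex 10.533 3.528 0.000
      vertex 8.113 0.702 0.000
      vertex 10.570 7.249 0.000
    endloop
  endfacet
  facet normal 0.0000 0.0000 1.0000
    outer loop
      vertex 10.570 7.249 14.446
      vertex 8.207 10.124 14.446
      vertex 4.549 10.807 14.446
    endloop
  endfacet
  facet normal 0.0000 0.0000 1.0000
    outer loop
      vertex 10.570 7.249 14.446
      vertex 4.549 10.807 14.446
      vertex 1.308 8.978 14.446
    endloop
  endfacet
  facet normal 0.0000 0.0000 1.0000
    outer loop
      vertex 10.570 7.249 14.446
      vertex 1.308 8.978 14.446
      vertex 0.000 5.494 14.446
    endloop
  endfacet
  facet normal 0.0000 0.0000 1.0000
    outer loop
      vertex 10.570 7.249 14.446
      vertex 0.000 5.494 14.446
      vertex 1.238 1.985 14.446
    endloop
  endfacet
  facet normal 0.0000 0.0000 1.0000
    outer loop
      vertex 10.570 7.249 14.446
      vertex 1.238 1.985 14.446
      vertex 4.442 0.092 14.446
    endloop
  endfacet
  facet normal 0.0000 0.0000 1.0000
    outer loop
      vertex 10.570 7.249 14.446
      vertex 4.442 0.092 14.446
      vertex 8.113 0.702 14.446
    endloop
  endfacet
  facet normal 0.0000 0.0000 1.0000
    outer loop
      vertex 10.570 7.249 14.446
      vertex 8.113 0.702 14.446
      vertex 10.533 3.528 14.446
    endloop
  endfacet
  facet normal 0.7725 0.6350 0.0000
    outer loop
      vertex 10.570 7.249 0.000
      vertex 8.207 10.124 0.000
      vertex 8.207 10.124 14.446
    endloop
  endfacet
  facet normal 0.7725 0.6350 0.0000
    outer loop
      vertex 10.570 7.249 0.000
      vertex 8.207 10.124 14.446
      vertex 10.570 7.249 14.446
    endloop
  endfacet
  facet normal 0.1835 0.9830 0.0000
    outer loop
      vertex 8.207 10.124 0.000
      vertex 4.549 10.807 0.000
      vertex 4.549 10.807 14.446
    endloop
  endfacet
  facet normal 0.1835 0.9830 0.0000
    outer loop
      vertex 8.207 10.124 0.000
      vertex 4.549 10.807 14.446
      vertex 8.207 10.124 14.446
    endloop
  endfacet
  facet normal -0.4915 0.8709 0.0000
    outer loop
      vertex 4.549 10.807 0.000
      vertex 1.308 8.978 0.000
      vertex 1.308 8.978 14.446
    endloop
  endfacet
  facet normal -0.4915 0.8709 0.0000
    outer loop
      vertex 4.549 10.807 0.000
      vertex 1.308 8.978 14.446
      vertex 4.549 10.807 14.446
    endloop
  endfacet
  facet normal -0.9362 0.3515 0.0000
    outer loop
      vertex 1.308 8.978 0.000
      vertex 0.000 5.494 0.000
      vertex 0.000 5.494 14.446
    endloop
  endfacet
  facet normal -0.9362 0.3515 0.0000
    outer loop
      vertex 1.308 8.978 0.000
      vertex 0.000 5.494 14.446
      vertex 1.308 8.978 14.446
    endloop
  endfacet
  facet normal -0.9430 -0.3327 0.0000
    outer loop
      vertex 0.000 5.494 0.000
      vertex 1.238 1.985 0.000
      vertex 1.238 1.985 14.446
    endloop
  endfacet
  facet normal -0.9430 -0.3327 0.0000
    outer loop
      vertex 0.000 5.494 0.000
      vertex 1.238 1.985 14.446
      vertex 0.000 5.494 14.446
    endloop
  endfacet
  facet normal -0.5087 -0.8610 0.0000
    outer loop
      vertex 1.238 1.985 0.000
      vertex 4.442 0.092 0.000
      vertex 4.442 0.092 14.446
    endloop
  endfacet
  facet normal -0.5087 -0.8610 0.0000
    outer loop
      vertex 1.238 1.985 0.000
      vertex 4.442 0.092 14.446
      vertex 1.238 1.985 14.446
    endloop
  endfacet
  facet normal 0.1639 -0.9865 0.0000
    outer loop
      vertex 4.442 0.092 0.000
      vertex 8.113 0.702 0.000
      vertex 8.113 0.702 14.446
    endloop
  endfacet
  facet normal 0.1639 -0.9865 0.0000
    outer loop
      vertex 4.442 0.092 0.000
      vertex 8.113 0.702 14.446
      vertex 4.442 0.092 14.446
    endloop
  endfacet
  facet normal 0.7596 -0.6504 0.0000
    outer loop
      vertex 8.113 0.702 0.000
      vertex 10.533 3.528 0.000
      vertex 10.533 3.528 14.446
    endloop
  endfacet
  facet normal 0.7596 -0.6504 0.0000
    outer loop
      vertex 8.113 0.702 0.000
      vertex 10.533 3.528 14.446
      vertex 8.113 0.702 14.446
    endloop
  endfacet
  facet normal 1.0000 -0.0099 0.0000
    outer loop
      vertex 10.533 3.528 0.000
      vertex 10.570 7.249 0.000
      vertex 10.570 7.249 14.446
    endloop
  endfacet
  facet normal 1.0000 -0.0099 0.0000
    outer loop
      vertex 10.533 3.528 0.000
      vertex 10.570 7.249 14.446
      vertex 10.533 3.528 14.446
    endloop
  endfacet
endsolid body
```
; perimeter-only toolpath
G21 ; units = mm
G90 ; absolute positioning
G28 ; home
; layer 1
G0 Z4.815
G0 X10.570 Y7.249
G1 X8.207 Y10.124
G1 X4.549 Y10.807
G1 X1.308 Y8.978
G1 X0.000 Y5.494
G1 X1.238 Y1.985
G1 X4.442 Y0.092
G1 X8.113 Y0.702
G1 X10.533 Y3.528
G1 X10.570 Y7.249
; layer 2
G0 Z9.631
G0 X10.570 Y7.249
G1 X8.207 Y10.124
G1 X4.549 Y10.807
G1 X1.308 Y8.978
G1 X0.000 Y5.494
G1 X1.238 Y1.985
G1 X4.442 Y0.092
G1 X8.113 Y0.702
G1 X10.533 Y3.528
G1 X10.570 Y7.249
; layer 3
G0 Z14.446
G0 X10.570 Y7.249
G1 X8.207 Y10.124
G1 X4.549 Y10.807
G1 X1.308 Y8.978
G1 X0.000 Y5.494
G1 X1.238 Y1.985
G1 X4.442 Y0.092
G1 X8.113 Y0.702
G1 X10.533 Y3.528
G1 X10.570 Y7.249
M2 ; end

The solid is a regular 9-sided prism (a cylinder approximated with 9 flat sides), circumscribed radius ≈ 5.44 mm, height ≈ 14.4 mm. Slicing at Δz = 4.815 mm — 3 equal slices spanning the solid's height, so layer i sits at z = i·h/3 — gives 3 non-empty perimeters. Each is a 9-segment closed polygon; G0 lifts to the layer z and rapids to the start vertex, then G1 traces the edges.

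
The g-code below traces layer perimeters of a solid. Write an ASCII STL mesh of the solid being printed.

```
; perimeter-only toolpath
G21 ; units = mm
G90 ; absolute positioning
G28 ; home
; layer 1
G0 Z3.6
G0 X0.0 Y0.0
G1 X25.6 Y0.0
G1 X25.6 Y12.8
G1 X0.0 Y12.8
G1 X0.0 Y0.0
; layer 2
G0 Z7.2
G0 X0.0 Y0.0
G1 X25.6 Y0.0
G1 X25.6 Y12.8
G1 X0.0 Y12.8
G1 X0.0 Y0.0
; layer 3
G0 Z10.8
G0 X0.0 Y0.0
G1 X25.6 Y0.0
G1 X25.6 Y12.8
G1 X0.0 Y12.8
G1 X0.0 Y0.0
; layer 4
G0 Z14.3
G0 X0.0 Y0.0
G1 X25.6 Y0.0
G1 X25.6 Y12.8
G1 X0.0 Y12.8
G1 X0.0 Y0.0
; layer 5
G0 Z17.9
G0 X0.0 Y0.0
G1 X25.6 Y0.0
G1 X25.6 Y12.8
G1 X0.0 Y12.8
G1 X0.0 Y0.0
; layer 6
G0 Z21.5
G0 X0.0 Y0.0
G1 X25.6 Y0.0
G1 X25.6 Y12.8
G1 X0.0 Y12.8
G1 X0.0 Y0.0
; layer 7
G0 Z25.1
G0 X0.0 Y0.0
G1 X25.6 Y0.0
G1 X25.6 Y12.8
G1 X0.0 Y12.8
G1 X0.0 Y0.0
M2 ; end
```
solid part
  facet normal 0.0000 0.0000 -1.0000
    outer loop
      vertex 25.6 12.8 0.0
      vertex 25.6 0.0 0.0
      vertex 0.0 0.0 0.0
    endloop
  endfacet
  facet normal 0.0000 0.0000 -1.0000
    outer loop
      vertex 0.0 12.8 0.0
      vertex 25.6 12.8 0.0
      vertex 0.0 0.0 0.0
    endloop
  endfacet
  facet normal 0.0000 0.0000 1.0000
    outer loop
      vertex 0.0 0.0 25.1
      vertex 25.6 0.0 25.1
      vertex 25.6 12.8 25.1
    endloop
  endfacet
  facet normal 0.0000 0.0000 1.0000
    outer loop
      vertex 0.0 0.0 25.1
      vertex 25.6 12.8 25.1
      vertex 0.0 12.8 25.1
    endloop
  endfacet
  facet normal 0.0000 -1.0000 0.0000
    outer loop
      vertex 0.0 0.0 0.0
      vertex 25.6 0.0 0.0
      vertex 25.6 0.0 25.1
    endloop
  endfacet
  facet normal 0.0000 -1.0000 0.0000
    outer loop
      vertex 0.0 0.0 0.0
      vertex 25.6 0.0 25.1
      vertex 0.0 0.0 25.1
    endloop
  endfacet
  facet normal 0.0000 1.0000 0.0000
    outer loop
      vertex 25.6 12.8 25.1
      vertex 25.6 12.8 0.0
      vertex 0.0 12.8 0.0
    endloop
  endfacet
  facet normal 0.0000 1.0000 0.0000
    outer loop
      vertex 0.0 12.8 25.1
      vertex 25.6 12.8 25.1
      vertex 0.0 12.8 0.0
    endloop
  endfacet
  facet normal -1.0000 0.0000 0.0000
    outer loop
      vertex 0.0 12.8 25.1
      vertex 0.0 12.8 0.0
      vertex 0.0 0.0 0.0
    endloop
  endfacet
  facet normal -1.0000 0.0000 0.0000
    outer loop
      vertex 0.0 0.0 25.1
      vertex 0.0 12.8 25.1
      vertex 0.0 0.0 0.0
    endloop
  endfacet
  facet normal 1.0000 0.0000 0.0000
    outer loop
      vertex 25.6 0.0 0.0
      vertex 25.6 12.8 0.0
      vertex 25.6 12.8 25.1
    endloop
  endfacet
  facet normal 1.0000 0.0000 0.0000
    outer loop
      vertex 25.6 0.0 0.0
      vertex 25.6 12.8 25.1
      vertex 25.6 0.0 25.1
    endloop
  endfacet
endsolid part

The G0 Z moves step by Δz≈3.6 mm. Every layer's G1 loop is the same polygon, so the solid is a straight extrusion of it from z=0 to z≈25.1. Closing with flat bottom and top caps and triangulating gives 12 facets — a rectangular box, roughly 25.6 × 12.8 mm footprint and 25.1 mm tall.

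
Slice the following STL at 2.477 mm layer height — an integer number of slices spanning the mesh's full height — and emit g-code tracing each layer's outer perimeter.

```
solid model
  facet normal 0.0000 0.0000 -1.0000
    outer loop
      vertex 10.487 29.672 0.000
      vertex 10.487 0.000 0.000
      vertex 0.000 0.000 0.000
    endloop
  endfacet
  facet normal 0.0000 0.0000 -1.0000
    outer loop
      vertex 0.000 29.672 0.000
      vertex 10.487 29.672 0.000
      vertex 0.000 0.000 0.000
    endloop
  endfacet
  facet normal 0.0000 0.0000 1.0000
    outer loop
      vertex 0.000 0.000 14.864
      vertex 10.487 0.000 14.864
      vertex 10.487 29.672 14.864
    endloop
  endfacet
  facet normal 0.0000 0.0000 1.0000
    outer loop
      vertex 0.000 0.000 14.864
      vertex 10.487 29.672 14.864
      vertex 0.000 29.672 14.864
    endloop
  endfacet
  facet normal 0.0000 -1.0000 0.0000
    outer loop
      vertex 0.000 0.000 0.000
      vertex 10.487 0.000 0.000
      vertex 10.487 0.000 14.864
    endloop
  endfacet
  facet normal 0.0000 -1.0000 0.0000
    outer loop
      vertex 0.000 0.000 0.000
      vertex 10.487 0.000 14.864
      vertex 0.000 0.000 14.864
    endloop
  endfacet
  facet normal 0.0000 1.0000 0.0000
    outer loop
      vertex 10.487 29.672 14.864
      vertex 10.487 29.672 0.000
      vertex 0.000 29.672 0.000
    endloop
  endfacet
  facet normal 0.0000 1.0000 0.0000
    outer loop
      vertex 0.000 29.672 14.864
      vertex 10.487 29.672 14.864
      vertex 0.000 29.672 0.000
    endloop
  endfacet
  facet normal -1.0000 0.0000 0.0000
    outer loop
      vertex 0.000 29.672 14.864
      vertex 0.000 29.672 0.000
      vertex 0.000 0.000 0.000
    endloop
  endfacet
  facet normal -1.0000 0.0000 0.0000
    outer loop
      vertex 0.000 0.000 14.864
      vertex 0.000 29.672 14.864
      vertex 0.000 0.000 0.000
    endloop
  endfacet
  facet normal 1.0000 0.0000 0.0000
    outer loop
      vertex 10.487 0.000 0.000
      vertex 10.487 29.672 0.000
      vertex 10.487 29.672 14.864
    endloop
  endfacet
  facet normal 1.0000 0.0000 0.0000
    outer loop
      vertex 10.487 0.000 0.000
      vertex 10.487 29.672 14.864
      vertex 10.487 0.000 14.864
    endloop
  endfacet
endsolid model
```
; perimeter-only toolpath
G21 ; units = mm
G90 ; absolute positioning
G28 ; home
; layer 1
G0 Z2.477
G0 X0.000 Y0.000
G1 X10.487 Y0.000
G1 X10.487 Y29.672
G1 X0.000 Y29.672
G1 X0.000 Y0.000
; layer 2
G0 Z4.955
G0 X0.000 Y0.000
G1 X10.487 Y0.000
G1 X10.487 Y29.672
G1 X0.000 Y29.672
G1 X0.000 Y0.000
; layer 3
G0 Z7.432
G0 X0.000 Y0.000
G1 X10.487 Y0.000
G1 X10.487 Y29.672
G1 X0.000 Y29.672
G1 X0.000 Y0.000
; layer 4
G0 Z9.909
G0 X0.000 Y0.000
G1 X10.487 Y0.000
G1 X10.487 Y29.672
G1 X0.000 Y29.672
G1 X0.000 Y0.000
; layer 5
G0 Z12.387
G0 X0.000 Y0.000
G1 X10.487 Y0.000
G1 X10.487 Y29.672
G1 X0.000 Y29.672
G1 X0.000 Y0.000
; layer 6
G0 Z14.864
G0 X0.000 Y0.000
G1 X10.487 Y0.000
G1 X10.487 Y29.672
G1 X0.000 Y29.672
G1 X0.000 Y0.000
M2 ; end

The solid is a rectangular box, roughly 10.5 × 29.7 mm footprint and 14.9 mm tall. Slicing at Δz = 2.477 mm — 6 equal slices spanning the solid's height, so layer i sits at z = i·h/6 — gives 6 non-empty perimeters. Each is a 4-segment closed polygon; G0 lifts to the layer z and rapids to the start vertex, then G1 traces the edges.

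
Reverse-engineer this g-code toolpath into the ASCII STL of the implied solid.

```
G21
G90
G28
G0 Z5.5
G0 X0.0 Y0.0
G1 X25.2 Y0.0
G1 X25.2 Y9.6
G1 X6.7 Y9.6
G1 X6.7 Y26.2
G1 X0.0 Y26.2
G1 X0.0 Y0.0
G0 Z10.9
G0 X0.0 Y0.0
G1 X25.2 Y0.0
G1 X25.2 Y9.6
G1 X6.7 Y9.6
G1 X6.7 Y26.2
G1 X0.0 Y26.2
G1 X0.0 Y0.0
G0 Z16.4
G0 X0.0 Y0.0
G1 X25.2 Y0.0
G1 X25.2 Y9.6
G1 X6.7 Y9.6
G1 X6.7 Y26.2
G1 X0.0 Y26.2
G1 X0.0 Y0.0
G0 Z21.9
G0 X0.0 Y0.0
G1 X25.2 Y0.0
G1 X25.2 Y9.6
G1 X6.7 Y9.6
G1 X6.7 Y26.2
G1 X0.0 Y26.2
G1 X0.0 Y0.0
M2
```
solid part
  facet normal 0.0000 0.0000 -1.0000
    outer loop
      vertex 25.2 9.6 0.0
      vertex 25.2 0.0 0.0
      vertex 0.0 0.0 0.0
    endloop
  endfacet
  facet normal 0.0000 0.0000 -1.0000
    outer loop
      vertex 6.7 9.6 0.0
      vertex 25.2 9.6 0.0
      vertex 0.0 0.0 0.0
    endloop
  endfacet
  facet normal 0.0000 0.0000 -1.0000
    outer loop
      vertex 6.7 26.2 0.0
      vertex 6.7 9.6 0.0
      vertex 0.0 0.0 0.0
    endloop
  endfacet
  facet normal 0.0000 0.0000 -1.0000
    outer loop
      vertex 0.0 26.2 0.0
      vertex 6.7 26.2 0.0
      vertex 0.0 0.0 0.0
    endloop
  endfacet
  facet normal 0.0000 0.0000 1.0000
    outer loop
      vertex 0.0 0.0 21.9
      vertex 25.2 0.0 21.9
      vertex 25.2 9.6 21.9
    endloop
  endfacet
  facet normal 0.0000 0.0000 1.0000
    outer loop
      vertex 0.0 0.0 21.9
      vertex 25.2 9.6 21.9
      vertex 6.7 9.6 21.9
    endloop
  endfacet
  facet normal 0.0000 0.0000 1.0000
    outer loop
      vertex 0.0 0.0 21.9
      vertex 6.7 9.6 21.9
      vertex 6.7 26.2 21.9
    endloop
  endfacet
  facet normal 0.0000 0.0000 1.0000
    outer loop
      vertex 0.0 0.0 21.9
      vertex 6.7 26.2 21.9
      vertex 0.0 26.2 21.9
    endloop
  endfacet
  facet normal 0.0000 -1.0000 0.0000
    outer loop
      vertex 0.0 0.0 0.0
      vertex 25.2 0.0 0.0
      vertex 25.2 0.0 21.9
    endloop
  endfacet
  facet normal 0.0000 -1.0000 0.0000
    outer loop
      vertex 0.0 0.0 0.0
      vertex 25.2 0.0 21.9
      vertex 0.0 0.0 21.9
    endloop
  endfacet
  facet normal 1.0000 0.0000 0.0000
    outer loop
      vertex 25.2 0.0 0.0
      vertex 25.2 9.6 0.0
      vertex 25.2 9.6 21.9
    endloop
  endfacet
  facet normal 1.0000 0.0000 0.0000
    outer loop
      vertex 25.2 0.0 0.0
      vertex 25.2 9.6 21.9
      vertex 25.2 0.0 21.9
    endloop
  endfacet
  facet normal 0.0000 1.0000 0.0000
    outer loop
      vertex 25.2 9.6 0.0
      vertex 6.7 9.6 0.0
      vertex 6.7 9.6 21.9
    endloop
  endfacet
  facet normal 0.0000 1.0000 0.0000
    outer loop
      vertex 25.2 9.6 0.0
      vertex 6.7 9.6 21.9
      vertex 25.2 9.6 21.9
    endloop
  endfacet
  facet normal 1.0000 0.0000 0.0000
    outer loop
      vertex 6.7 9.6 0.0
      vertex 6.7 26.2 0.0
      vertex 6.7 26.2 21.9
    endloop
  endfacet
  facet normal 1.0000 0.0000 0.0000
    outer loop
      vertex 6.7 9.6 0.0
      vertex 6.7 26.2 21.9
      vertex 6.7 9.6 21.9
    endloop
  endfacet
  facet normal 0.0000 1.0000 0.0000
    outer loop
      vertex 6.7 26.2 0.0
      vertex 0.0 26.2 0.0
      vertex 0.0 26.2 21.9
    endloop
  endfacet
  facet normal 0.0000 1.0000 0.0000
    outer loop
      vertex 6.7 26.2 0.0
      vertex 0.0 26.2 21.9
      vertex 6.7 26.2 21.9
    endloop
  endfacet
  facet normal -1.0000 0.0000 0.0000
    outer loop
      vertex 0.0 26.2 0.0
      vertex 0.0 0.0 0.0
      vertex 0.0 0.0 21.9
    endloop
  endfacet
  facet normal -1.0000 0.0000 0.0000
    outer loop
      vertex 0.0 26.2 0.0
      vertex 0.0 0.0 21.9
      vertex 0.0 26.2 21.9
    endloop
  endfacet
endsolid part

The G0 Z moves step by Δz≈5.5 mm. Every layer's G1 loop is the same polygon, so the solid is a straight extrusion of it from z=0 to z≈21.9. Closing with flat bottom and top caps and triangulating gives 20 facets — an L-shaped prism: outer 25.2 × 26.2 mm, arm thicknesses ≈ 9.6 mm (horizontal) and 6.7 mm (vertical), extruded 21.9 mm in z.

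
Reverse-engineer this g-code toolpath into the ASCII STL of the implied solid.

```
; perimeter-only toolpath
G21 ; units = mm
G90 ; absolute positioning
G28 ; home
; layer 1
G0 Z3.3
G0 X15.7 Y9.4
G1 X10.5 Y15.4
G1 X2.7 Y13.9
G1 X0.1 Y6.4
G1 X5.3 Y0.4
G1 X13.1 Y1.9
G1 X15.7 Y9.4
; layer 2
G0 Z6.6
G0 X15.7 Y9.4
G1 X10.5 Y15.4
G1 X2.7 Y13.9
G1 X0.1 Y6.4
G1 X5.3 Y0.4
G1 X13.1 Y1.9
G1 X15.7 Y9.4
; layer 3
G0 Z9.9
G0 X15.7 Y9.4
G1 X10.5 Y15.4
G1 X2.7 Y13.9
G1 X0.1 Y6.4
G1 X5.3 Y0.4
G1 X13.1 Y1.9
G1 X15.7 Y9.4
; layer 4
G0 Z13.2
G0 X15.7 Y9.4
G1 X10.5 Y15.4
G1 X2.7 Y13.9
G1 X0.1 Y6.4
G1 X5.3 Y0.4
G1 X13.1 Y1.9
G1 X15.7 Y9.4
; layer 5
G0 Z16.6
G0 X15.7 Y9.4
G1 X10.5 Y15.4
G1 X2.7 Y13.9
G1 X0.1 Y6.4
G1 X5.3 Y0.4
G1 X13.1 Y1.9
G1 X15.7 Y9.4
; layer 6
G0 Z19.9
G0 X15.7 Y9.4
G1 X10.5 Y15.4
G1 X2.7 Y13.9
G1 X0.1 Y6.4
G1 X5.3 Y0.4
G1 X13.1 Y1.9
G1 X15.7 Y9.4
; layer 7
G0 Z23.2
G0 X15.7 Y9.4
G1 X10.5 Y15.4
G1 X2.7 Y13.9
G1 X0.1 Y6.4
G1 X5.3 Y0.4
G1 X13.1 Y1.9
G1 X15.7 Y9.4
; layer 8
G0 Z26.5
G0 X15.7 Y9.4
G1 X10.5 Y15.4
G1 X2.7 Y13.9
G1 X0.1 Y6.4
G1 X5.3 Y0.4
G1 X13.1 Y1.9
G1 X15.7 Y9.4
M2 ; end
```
solid part
  facet normal 0.0000 0.0000 -1.0000
    outer loop
      vertex 2.7 13.9 0.0
      vertex 10.5 15.4 0.0
      vertex 15.7 9.4 0.0
    endloop
  endfacet
  facet normal 0.0000 0.0000 -1.0000
    outer loop
      vertex 0.1 6.4 0.0
      vertex 2.7 13.9 0.0
      vertex 15.7 9.4 0.0
    endloop
  endfacet
  facet normal 0.0000 0.0000 -1.0000
    outer loop
      vertex 5.3 0.4 0.0
      vertex 0.1 6.4 0.0
      vertex 15.7 9.4 0.0
    endloop
  endfacet
  facet normal 0.0000 0.0000 -1.0000
    outer loop
      vertex 13.1 1.9 0.0
      vertex 5.3 0.4 0.0
      vertex 15.7 9.4 0.0
    endloop
  endfacet
  facet normal 0.0000 0.0000 1.0000
    outer loop
      vertex 15.7 9.4 26.5
      vertex 10.5 15.4 26.5
      vertex 2.7 13.9 26.5
    endloop
  endfacet
  facet normal 0.0000 0.0000 1.0000
    outer loop
      vertex 15.7 9.4 26.5
      vertex 2.7 13.9 26.5
      vertex 0.1 6.4 26.5
    endloop
  endfacet
  facet normal 0.0000 0.0000 1.0000
    outer loop
      vertex 15.7 9.4 26.5
      vertex 0.1 6.4 26.5
      vertex 5.3 0.4 26.5
    endloop
  endfacet
  facet normal 0.0000 0.0000 1.0000
    outer loop
      vertex 15.7 9.4 26.5
      vertex 5.3 0.4 26.5
      vertex 13.1 1.9 26.5
    endloop
  endfacet
  facet normal 0.7557 0.6549 0.0000
    outer loop
      vertex 15.7 9.4 0.0
      vertex 10.5 15.4 0.0
      vertex 10.5 15.4 26.5
    endloop
  endfacet
  facet normal 0.7557 0.6549 0.0000
    outer loop
      vertex 15.7 9.4 0.0
      vertex 10.5 15.4 26.5
      vertex 15.7 9.4 26.5
    endloop
  endfacet
  facet normal -0.1888 0.9820 0.0000
    outer loop
      vertex 10.5 15.4 0.0
      vertex 2.7 13.9 0.0
      vertex 2.7 13.9 26.5
    endloop
  endfacet
  facet normal -0.1888 0.9820 0.0000
    outer loop
      vertex 10.5 15.4 0.0
      vertex 2.7 13.9 26.5
      vertex 10.5 15.4 26.5
    endloop
  endfacet
  facet normal -0.9448 0.3275 0.0000
    outer loop
      vertex 2.7 13.9 0.0
      vertex 0.1 6.4 0.0
      vertex 0.1 6.4 26.5
    endloop
  endfacet
  facet normal -0.9448 0.3275 0.0000
    outer loop
      vertex 2.7 13.9 0.0
      vertex 0.1 6.4 26.5
      vertex 2.7 13.9 26.5
    endloop
  endfacet
  facet normal -0.7557 -0.6549 0.0000
    outer loop
      vertex 0.1 6.4 0.0
      vertex 5.3 0.4 0.0
      vertex 5.3 0.4 26.5
    endloop
  endfacet
  facet normal -0.7557 -0.6549 0.0000
    outer loop
      vertex 0.1 6.4 0.0
      vertex 5.3 0.4 26.5
      vertex 0.1 6.4 26.5
    endloop
  endfacet
  facet normal 0.1888 -0.9820 0.0000
    outer loop
      vertex 5.3 0.4 0.0
      vertex 13.1 1.9 0.0
      vertex 13.1 1.9 26.5
    endloop
  endfacet
  facet normal 0.1888 -0.9820 0.0000
    outer loop
      vertex 5.3 0.4 0.0
      vertex 13.1 1.9 26.5
      vertex 5.3 0.4 26.5
    endloop
  endfacet
  facet normal 0.9448 -0.3275 0.0000
    outer loop
      vertex 13.1 1.9 0.0
      vertex 15.7 9.4 0.0
      vertex 15.7 9.4 26.5
    endloop
  endfacet
  facet normal 0.9448 -0.3275 0.0000
    outer loop
      vertex 13.1 1.9 0.0
      vertex 15.7 9.4 26.5
      vertex 13.1 1.9 26.5
    endloop
  endfacet
endsolid part

The G0 Z moves step by Δz≈3.3 mm. Every layer's G1 loop is the same polygon, so the solid is a straight extrusion of it from z=0 to z≈26.5. Closing with flat bottom and top caps and triangulating gives 20 facets — a regular 6-sided prism (a cylinder approximated with 6 flat sides), circumscribed radius ≈ 7.9 mm, height ≈ 26.5 mm.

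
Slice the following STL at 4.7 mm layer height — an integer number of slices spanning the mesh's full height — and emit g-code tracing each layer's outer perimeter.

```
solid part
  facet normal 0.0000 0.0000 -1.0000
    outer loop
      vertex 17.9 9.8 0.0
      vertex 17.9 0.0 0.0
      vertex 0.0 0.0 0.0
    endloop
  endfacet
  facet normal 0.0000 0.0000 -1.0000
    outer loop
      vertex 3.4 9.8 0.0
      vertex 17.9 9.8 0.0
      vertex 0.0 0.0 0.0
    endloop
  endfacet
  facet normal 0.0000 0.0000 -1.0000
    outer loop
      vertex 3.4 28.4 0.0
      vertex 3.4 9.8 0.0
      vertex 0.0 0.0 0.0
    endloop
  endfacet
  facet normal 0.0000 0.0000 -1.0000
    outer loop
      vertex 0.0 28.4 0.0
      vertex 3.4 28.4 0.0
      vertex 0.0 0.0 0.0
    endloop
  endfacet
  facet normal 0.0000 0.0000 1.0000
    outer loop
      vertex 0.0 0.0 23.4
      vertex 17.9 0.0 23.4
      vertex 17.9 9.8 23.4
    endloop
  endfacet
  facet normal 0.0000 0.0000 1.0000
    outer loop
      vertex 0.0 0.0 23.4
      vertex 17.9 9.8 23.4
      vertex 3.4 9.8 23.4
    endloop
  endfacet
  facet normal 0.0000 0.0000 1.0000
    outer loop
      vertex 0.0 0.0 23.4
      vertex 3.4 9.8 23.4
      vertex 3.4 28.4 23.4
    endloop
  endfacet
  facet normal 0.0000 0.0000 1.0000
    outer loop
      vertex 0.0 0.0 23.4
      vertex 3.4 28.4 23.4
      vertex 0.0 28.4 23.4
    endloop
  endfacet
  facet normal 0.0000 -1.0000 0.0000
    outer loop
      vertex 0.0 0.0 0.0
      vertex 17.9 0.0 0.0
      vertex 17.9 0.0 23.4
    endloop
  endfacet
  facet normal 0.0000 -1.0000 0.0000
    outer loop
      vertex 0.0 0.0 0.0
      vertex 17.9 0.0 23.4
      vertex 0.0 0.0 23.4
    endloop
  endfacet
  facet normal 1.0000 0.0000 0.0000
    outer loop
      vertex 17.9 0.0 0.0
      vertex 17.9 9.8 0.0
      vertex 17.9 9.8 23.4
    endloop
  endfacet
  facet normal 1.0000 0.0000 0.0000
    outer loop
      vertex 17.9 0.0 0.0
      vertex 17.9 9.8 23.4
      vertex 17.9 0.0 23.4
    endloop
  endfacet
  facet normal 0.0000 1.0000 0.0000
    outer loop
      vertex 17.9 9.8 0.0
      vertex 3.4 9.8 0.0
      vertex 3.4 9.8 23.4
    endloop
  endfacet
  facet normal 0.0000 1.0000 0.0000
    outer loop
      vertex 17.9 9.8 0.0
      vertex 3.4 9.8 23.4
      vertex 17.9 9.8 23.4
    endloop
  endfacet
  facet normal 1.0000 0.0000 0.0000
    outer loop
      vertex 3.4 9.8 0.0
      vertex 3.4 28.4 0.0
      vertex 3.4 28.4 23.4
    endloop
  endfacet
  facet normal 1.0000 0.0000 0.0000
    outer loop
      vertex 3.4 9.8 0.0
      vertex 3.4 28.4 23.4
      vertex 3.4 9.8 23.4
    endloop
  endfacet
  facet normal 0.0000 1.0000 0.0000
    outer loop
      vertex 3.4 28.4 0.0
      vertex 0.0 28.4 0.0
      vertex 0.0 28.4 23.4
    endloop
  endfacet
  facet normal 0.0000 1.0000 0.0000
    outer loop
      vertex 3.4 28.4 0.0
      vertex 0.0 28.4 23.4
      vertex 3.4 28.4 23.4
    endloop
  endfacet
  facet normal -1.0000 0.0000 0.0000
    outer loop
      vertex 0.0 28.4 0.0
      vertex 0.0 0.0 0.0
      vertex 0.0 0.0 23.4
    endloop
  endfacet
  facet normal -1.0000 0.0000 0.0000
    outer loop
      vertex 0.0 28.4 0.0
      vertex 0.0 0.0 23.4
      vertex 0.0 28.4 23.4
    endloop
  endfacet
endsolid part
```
; perimeter-only toolpath
G21 ; units = mm
G90 ; absolute positioning
G28 ; home
; layer 1
G0 Z4.7
G0 X0.0 Y0.0
G1 X17.9 Y0.0
G1 X17.9 Y9.8
G1 X3.4 Y9.8
G1 X3.4 Y28.4
G1 X0.0 Y28.4
G1 X0.0 Y0.0
; layer 2
G0 Z9.4
G0 X0.0 Y0.0
G1 X17.9 Y0.0
G1 X17.9 Y9.8
G1 X3.4 Y9.8
G1 X3.4 Y28.4
G1 X0.0 Y28.4
G1 X0.0 Y0.0
; layer 3
G0 Z14.0
G0 X0.0 Y0.0
G1 X17.9 Y0.0
G1 X17.9 Y9.8
G1 X3.4 Y9.8
G1 X3.4 Y28.4
G1 X0.0 Y28.4
G1 X0.0 Y0.0
; layer 4
G0 Z18.7
G0 X0.0 Y0.0
G1 X17.9 Y0.0
G1 X17.9 Y9.8
G1 X3.4 Y9.8
G1 X3.4 Y28.4
G1 X0.0 Y28.4
G1 X0.0 Y0.0
; layer 5
G0 Z23.4
G0 X0.0 Y0.0
G1 X17.9 Y0.0
G1 X17.9 Y9.8
G1 X3.4 Y9.8
G1 X3.4 Y28.4
G1 X0.0 Y28.4
G1 X0.0 Y0.0
M2 ; end

The solid is an L-shaped prism: outer 17.9 × 28.4 mm, arm thicknesses ≈ 9.8 mm (horizontal) and 3.4 mm (vertical), extruded 23.4 mm in z. Slicing at Δz = 4.7 mm — 5 equal slices spanning the solid's height, so layer i sits at z = i·h/5 — gives 5 non-empty perimeters. Each is a 6-segment closed polygon; G0 lifts to the layer z and rapids to the start vertex, then G1 traces the edges.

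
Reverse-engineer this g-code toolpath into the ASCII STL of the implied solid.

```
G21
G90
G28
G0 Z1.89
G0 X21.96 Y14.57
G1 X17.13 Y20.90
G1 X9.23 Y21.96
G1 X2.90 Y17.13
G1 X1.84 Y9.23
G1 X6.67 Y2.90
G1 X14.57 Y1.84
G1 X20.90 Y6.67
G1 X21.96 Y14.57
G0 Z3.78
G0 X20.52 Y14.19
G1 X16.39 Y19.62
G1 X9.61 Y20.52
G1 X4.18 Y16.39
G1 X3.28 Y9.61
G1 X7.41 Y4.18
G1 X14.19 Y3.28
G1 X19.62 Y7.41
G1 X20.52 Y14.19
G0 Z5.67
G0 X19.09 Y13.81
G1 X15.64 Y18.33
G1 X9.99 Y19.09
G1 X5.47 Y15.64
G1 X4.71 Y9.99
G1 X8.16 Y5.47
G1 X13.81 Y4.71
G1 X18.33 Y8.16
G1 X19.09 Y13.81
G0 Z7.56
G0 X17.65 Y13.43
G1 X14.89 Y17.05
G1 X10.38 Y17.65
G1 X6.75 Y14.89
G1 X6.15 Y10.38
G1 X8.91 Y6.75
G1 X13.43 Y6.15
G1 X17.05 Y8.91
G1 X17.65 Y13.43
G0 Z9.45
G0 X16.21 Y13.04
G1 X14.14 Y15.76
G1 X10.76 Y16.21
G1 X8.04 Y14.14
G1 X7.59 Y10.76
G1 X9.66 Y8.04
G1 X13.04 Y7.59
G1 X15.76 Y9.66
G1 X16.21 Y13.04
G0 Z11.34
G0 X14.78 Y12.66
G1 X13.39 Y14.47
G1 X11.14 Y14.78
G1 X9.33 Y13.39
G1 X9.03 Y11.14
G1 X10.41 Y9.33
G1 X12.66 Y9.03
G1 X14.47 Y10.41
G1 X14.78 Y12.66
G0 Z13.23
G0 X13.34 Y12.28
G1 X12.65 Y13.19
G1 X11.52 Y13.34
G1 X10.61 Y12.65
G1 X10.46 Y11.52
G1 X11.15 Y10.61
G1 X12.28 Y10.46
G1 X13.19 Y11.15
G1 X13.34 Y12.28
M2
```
solid part
  facet normal 0.0000 0.0000 -1.0000
    outer loop
      vertex 8.85 23.40 0.00
      vertex 17.88 22.19 0.00
      vertex 23.40 14.95 0.00
    endloop
  endfacet
  facet normal 0.0000 0.0000 -1.0000
    outer loop
      vertex 1.61 17.88 0.00
      vertex 8.85 23.40 0.00
      vertex 23.40 14.95 0.00
    endloop
  endfacet
  facet normal 0.0000 0.0000 -1.0000
    outer loop
      vertex 0.40 8.85 0.00
      vertex 1.61 17.88 0.00
      vertex 23.40 14.95 0.00
    endloop
  endfacet
  facet normal 0.0000 0.0000 -1.0000
    outer loop
      vertex 5.92 1.61 0.00
      vertex 0.40 8.85 0.00
      vertex 23.40 14.95 0.00
    endloop
  endfacet
  facet normal 0.0000 0.0000 -1.0000
    outer loop
      vertex 14.95 0.40 0.00
      vertex 5.92 1.61 0.00
      vertex 23.40 14.95 0.00
    endloop
  endfacet
  facet normal 0.0000 0.0000 -1.0000
    outer loop
      vertex 22.19 5.92 0.00
      vertex 14.95 0.40 0.00
      vertex 23.40 14.95 0.00
    endloop
  endfacet
  facet normal 0.6432 0.4904 0.5881
    outer loop
      vertex 23.40 14.95 0.00
      vertex 17.88 22.19 0.00
      vertex 11.90 11.90 15.12
    endloop
  endfacet
  facet normal 0.1074 0.8017 0.5881
    outer loop
      vertex 17.88 22.19 0.00
      vertex 8.85 23.40 0.00
      vertex 11.90 11.90 15.12
    endloop
  endfacet
  facet normal -0.4904 0.6432 0.5881
    outer loop
      vertex 8.85 23.40 0.00
      vertex 1.61 17.88 0.00
      vertex 11.90 11.90 15.12
    endloop
  endfacet
  facet normal -0.8017 0.1074 0.5881
    outer loop
      vertex 1.61 17.88 0.00
      vertex 0.40 8.85 0.00
      vertex 11.90 11.90 15.12
    endloop
  endfacet
  facet normal -0.6432 -0.4904 0.5881
    outer loop
      vertex 0.40 8.85 0.00
      vertex 5.92 1.61 0.00
      vertex 11.90 11.90 15.12
    endloop
  endfacet
  facet normal -0.1074 -0.8017 0.5881
    outer loop
      vertex 5.92 1.61 0.00
      vertex 14.95 0.40 0.00
      vertex 11.90 11.90 15.12
    endloop
  endfacet
  facet normal 0.4904 -0.6432 0.5881
    outer loop
      vertex 14.95 0.40 0.00
      vertex 22.19 5.92 0.00
      vertex 11.90 11.90 15.12
    endloop
  endfacet
  facet normal 0.8017 -0.1074 0.5881
    outer loop
      vertex 22.19 5.92 0.00
      vertex 23.40 14.95 0.00
      vertex 11.90 11.90 15.12
    endloop
  endfacet
endsolid part

The G0 Z moves step by Δz≈1.89 mm. The G1 loops shrink linearly with z, so the solid tapers from its base footprint up to z≈15.1. Closing with a flat bottom cap and the tapered top and triangulating gives 14 facets — a regular 8-sided pyramid, base circumscribed radius ≈ 11.9 mm, apex at z ≈ 15.1 mm.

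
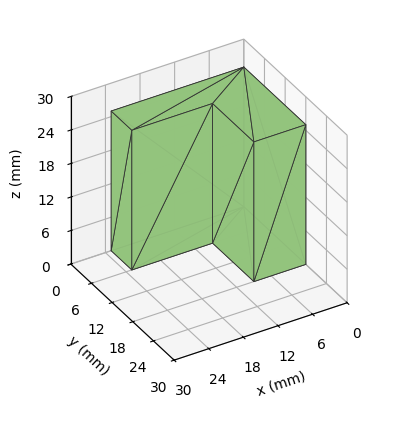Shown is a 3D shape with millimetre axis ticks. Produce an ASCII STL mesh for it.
Reading the render: the shape is an L-shaped prism: outer 23 × 18 mm, arm thicknesses ≈ 6 mm (horizontal) and 9 mm (vertical), extruded 25 mm in z (dimensions read to the nearest mm from the axis ticks). For the STL, each face is triangulated and given an outward normal.

solid part
  facet normal 0.0000 0.0000 -1.0000
    outer loop
      vertex 23.000 6.000 0.000
      vertex 23.000 0.000 0.000
      vertex 0.000 0.000 0.000
    endloop
  endfacet
  facet normal 0.0000 0.0000 -1.0000
    outer loop
      vertex 9.000 6.000 0.000
      vertex 23.000 6.000 0.000
      vertex 0.000 0.000 0.000
    endloop
  endfacet
  facet normal 0.0000 0.0000 -1.0000
    outer loop
      vertex 9.000 18.000 0.000
      vertex 9.000 6.000 0.000
      vertex 0.000 0.000 0.000
    endloop
  endfacet
  facet normal 0.0000 0.0000 -1.0000
    outer loop
      vertex 0.000 18.000 0.000
      vertex 9.000 18.000 0.000
      vertex 0.000 0.000 0.000
    endloop
  endfacet
  facet normal 0.0000 0.0000 1.0000
    outer loop
      vertex 0.000 0.000 25.000
      vertex 23.000 0.000 25.000
      vertex 23.000 6.000 25.000
    endloop
  endfacet
  facet normal 0.0000 0.0000 1.0000
    outer loop
      vertex 0.000 0.000 25.000
      vertex 23.000 6.000 25.000
      vertex 9.000 6.000 25.000
    endloop
  endfacet
  facet normal 0.0000 0.0000 1.0000
    outer loop
      vertex 0.000 0.000 25.000
      vertex 9.000 6.000 25.000
      vertex 9.000 18.000 25.000
    endloop
  endfacet
  facet normal 0.0000 0.0000 1.0000
    outer loop
      vertex 0.000 0.000 25.000
      vertex 9.000 18.000 25.000
      vertex 0.000 18.000 25.000
    endloop
  endfacet
  facet normal 0.0000 -1.0000 0.0000
    outer loop
      vertex 0.000 0.000 0.000
      vertex 23.000 0.000 0.000
      vertex 23.000 0.000 25.000
    endloop
  endfacet
  facet normal 0.0000 -1.0000 0.0000
    outer loop
      vertex 0.000 0.000 0.000
      vertex 23.000 0.000 25.000
      vertex 0.000 0.000 25.000
    endloop
  endfacet
  facet normal 1.0000 0.0000 0.0000
    outer loop
      vertex 23.000 0.000 0.000
      vertex 23.000 6.000 0.000
      vertex 23.000 6.000 25.000
    endloop
  endfacet
  facet normal 1.0000 0.0000 0.0000
    outer loop
      vertex 23.000 0.000 0.000
      vertex 23.000 6.000 25.000
      vertex 23.000 0.000 25.000
    endloop
  endfacet
  facet normal 0.0000 1.0000 0.0000
    outer loop
      vertex 23.000 6.000 0.000
      vertex 9.000 6.000 0.000
      vertex 9.000 6.000 25.000
    endloop
  endfacet
  facet normal 0.0000 1.0000 0.0000
    outer loop
      vertex 23.000 6.000 0.000
      vertex 9.000 6.000 25.000
      vertex 23.000 6.000 25.000
    endloop
  endfacet
  facet normal 1.0000 0.0000 0.0000
    outer loop
      vertex 9.000 6.000 0.000
      vertex 9.000 18.000 0.000
      vertex 9.000 18.000 25.000
    endloop
  endfacet
  facet normal 1.0000 0.0000 0.0000
    outer loop
      vertex 9.000 6.000 0.000
      vertex 9.000 18.000 25.000
      vertex 9.000 6.000 25.000
    endloop
  endfacet
  facet normal 0.0000 1.0000 0.0000
    outer loop
      vertex 9.000 18.000 0.000
      vertex 0.000 18.000 0.000
      vertex 0.000 18.000 25.000
    endloop
  endfacet
  facet normal 0.0000 1.0000 0.0000
    outer loop
      vertex 9.000 18.000 0.000
      vertex 0.000 18.000 25.000
      vertex 9.000 18.000 25.000
    endloop
  endfacet
  facet normal -1.0000 0.0000 0.0000
    outer loop
      vertex 0.000 18.000 0.000
      vertex 0.000 0.000 0.000
      vertex 0.000 0.000 25.000
    endloop
  endfacet
  facet normal -1.0000 0.0000 0.0000
    outer loop
      vertex 0.000 18.000 0.000
      vertex 0.000 0.000 25.000
      vertex 0.000 18.000 25.000
    endloop
  endfacet
endsolid part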